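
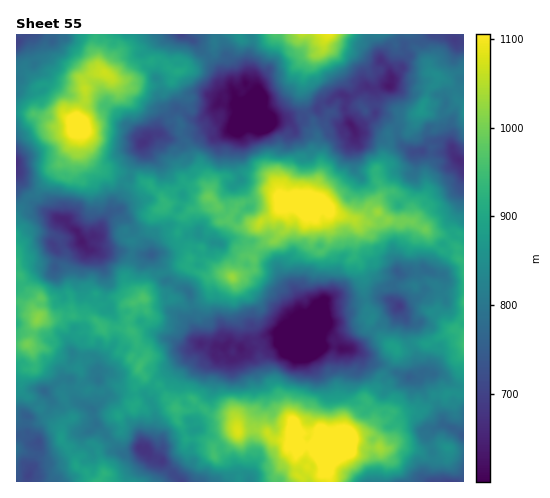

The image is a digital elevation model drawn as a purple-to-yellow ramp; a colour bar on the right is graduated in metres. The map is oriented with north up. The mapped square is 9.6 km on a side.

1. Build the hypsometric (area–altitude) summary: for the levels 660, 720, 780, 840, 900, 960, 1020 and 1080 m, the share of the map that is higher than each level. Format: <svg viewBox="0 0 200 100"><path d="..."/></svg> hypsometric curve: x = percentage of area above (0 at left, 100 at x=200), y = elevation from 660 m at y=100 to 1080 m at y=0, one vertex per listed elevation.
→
<svg viewBox="0 0 200 100"><path d="M189 100l-18-14-28-15-42-14-39-14-30-14-16-15-9-14"/></svg>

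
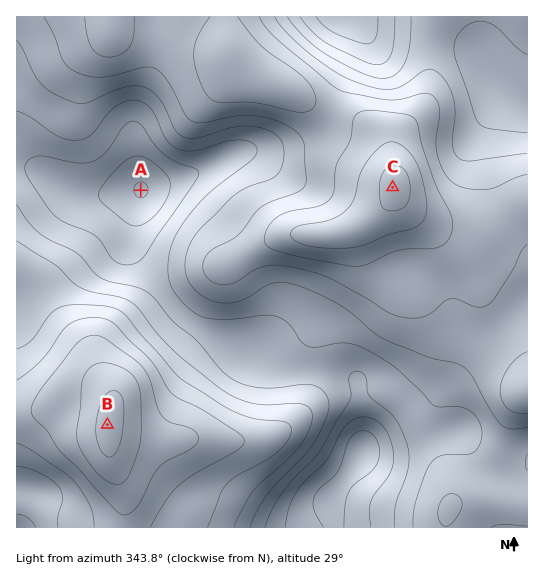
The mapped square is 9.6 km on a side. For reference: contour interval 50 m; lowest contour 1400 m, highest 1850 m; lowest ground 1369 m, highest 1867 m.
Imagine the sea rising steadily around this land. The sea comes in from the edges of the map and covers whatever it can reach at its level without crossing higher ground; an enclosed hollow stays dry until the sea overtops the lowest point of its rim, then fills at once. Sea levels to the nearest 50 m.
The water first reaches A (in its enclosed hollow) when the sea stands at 1500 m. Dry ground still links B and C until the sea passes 1550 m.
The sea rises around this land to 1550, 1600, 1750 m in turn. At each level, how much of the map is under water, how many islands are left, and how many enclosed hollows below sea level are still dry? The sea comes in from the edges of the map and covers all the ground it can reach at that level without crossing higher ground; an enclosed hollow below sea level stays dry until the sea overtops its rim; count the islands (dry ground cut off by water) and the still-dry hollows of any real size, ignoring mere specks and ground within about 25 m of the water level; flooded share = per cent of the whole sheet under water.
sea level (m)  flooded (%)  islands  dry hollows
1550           26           0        0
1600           44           0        0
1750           91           2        0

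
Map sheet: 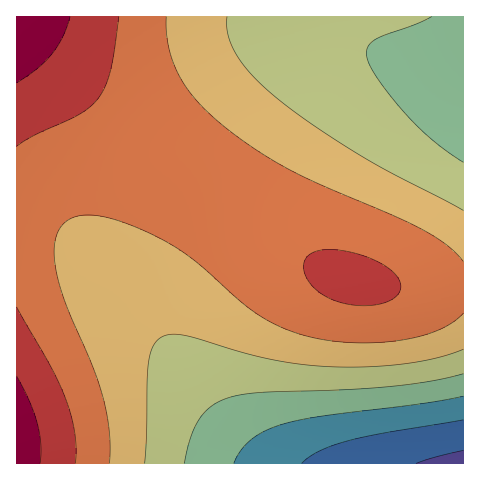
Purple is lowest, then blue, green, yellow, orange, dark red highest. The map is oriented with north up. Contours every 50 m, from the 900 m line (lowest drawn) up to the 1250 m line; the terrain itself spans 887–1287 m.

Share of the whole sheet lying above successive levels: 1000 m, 94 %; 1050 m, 85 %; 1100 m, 68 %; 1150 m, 45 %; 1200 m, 10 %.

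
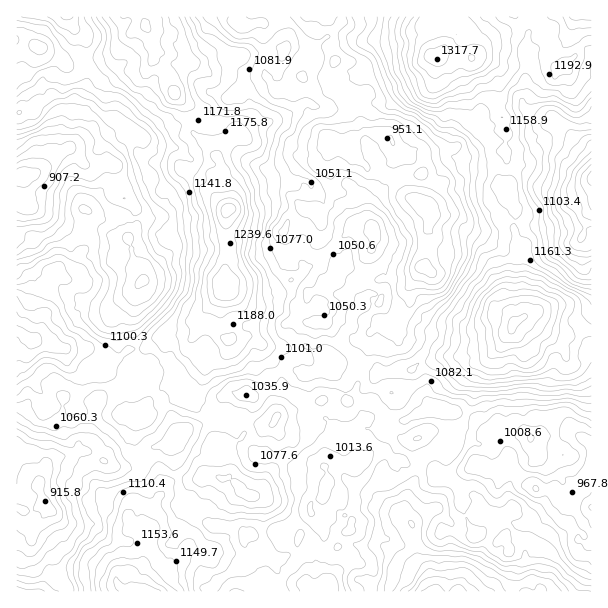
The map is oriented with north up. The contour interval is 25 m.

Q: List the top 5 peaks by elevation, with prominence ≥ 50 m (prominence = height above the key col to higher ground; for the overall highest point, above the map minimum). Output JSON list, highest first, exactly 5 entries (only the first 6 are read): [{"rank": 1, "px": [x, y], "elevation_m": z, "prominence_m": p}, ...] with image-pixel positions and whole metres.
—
[{"rank": 1, "px": [513, 323], "elevation_m": 1360, "prominence_m": 506}, {"rank": 2, "px": [437, 57], "elevation_m": 1319, "prominence_m": 172}, {"rank": 3, "px": [228, 210], "elevation_m": 1291, "prominence_m": 197}, {"rank": 4, "px": [35, 341], "elevation_m": 1210, "prominence_m": 111}, {"rank": 5, "px": [36, 45], "elevation_m": 1189, "prominence_m": 70}]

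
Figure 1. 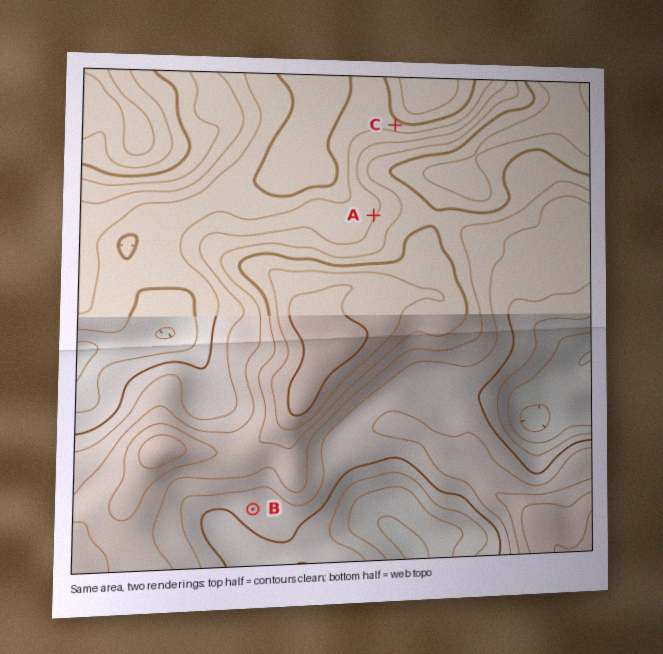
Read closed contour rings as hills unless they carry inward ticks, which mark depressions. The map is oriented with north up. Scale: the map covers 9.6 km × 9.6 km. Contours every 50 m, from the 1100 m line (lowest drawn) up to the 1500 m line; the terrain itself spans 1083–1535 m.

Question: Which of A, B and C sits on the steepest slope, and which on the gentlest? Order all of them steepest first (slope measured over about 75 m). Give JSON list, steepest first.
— ["C", "A", "B"]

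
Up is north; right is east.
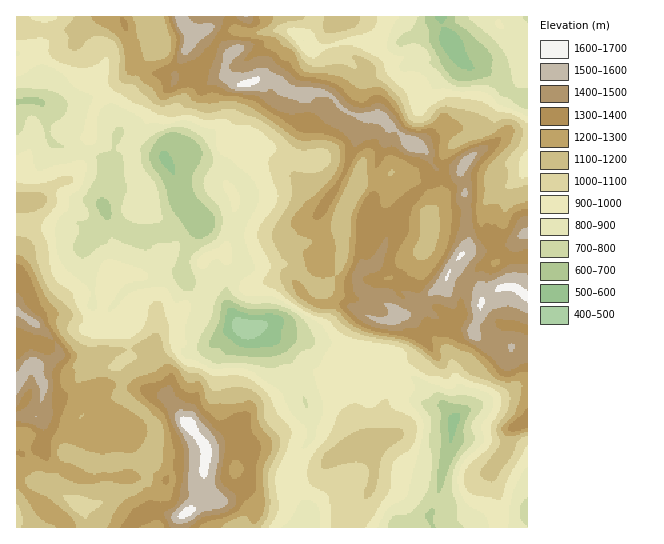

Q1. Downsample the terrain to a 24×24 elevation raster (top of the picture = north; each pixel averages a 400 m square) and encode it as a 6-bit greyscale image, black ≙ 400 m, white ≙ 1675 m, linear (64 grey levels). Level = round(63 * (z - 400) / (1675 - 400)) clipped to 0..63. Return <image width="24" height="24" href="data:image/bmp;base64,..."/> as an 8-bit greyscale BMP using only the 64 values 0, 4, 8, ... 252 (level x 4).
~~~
<image width="24" height="24" href="data:image/bmp;base64,Qk12BgAAAAAAADYEAAAoAAAAGAAAABgAAAABAAgAAAAAAEACAAATCwAAEwsAAAABAAAAAAAAAAAAAAEBAQACAgIAAwMDAAQEBAAFBQUABgYGAAcHBwAICAgACQkJAAoKCgALCwsADAwMAA0NDQAODg4ADw8PABAQEAAREREAEhISABMTEwAUFBQAFRUVABYWFgAXFxcAGBgYABkZGQAaGhoAGxsbABwcHAAdHR0AHh4eAB8fHwAgICAAISEhACIiIgAjIyMAJCQkACUlJQAmJiYAJycnACgoKAApKSkAKioqACsrKwAsLCwALS0tAC4uLgAvLy8AMDAwADExMQAyMjIAMzMzADQ0NAA1NTUANjY2ADc3NwA4ODgAOTk5ADo6OgA7OzsAPDw8AD09PQA+Pj4APz8/AEBAQABBQUEAQkJCAENDQwBEREQARUVFAEZGRgBHR0cASEhIAElJSQBKSkoAS0tLAExMTABNTU0ATk5OAE9PTwBQUFAAUVFRAFJSUgBTU1MAVFRUAFVVVQBWVlYAV1dXAFhYWABZWVkAWlpaAFtbWwBcXFwAXV1dAF5eXgBfX18AYGBgAGFhYQBiYmIAY2NjAGRkZABlZWUAZmZmAGdnZwBoaGgAaWlpAGpqagBra2sAbGxsAG1tbQBubm4Ab29vAHBwcABxcXEAcnJyAHNzcwB0dHQAdXV1AHZ2dgB3d3cAeHh4AHl5eQB6enoAe3t7AHx8fAB9fX0Afn5+AH9/fwCAgIAAgYGBAIKCggCDg4MAhISEAIWFhQCGhoYAh4eHAIiIiACJiYkAioqKAIuLiwCMjIwAjY2NAI6OjgCPj48AkJCQAJGRkQCSkpIAk5OTAJSUlACVlZUAlpaWAJeXlwCYmJgAmZmZAJqamgCbm5sAnJycAJ2dnQCenp4An5+fAKCgoAChoaEAoqKiAKOjowCkpKQApaWlAKampgCnp6cAqKioAKmpqQCqqqoAq6urAKysrACtra0Arq6uAK+vrwCwsLAAsbGxALKysgCzs7MAtLS0ALW1tQC2trYAt7e3ALi4uAC5ubkAurq6ALu7uwC8vLwAvb29AL6+vgC/v78AwMDAAMHBwQDCwsIAw8PDAMTExADFxcUAxsbGAMfHxwDIyMgAycnJAMrKygDLy8sAzMzMAM3NzQDOzs4Az8/PANDQ0ADR0dEA0tLSANPT0wDU1NQA1dXVANbW1gDX19cA2NjYANnZ2QDa2toA29vbANzc3ADd3d0A3t7eAN/f3wDg4OAA4eHhAOLi4gDj4+MA5OTkAOXl5QDm5uYA5+fnAOjo6ADp6ekA6urqAOvr6wDs7OwA7e3tAO7u7gDv7+8A8PDwAPHx8QDy8vIA8/PzAPT09AD19fUA9vb2APf39wD4+PgA+fn5APr6+gD7+/sA/Pz8AP39/QD+/v4A////AJCgnIygtLjY1LigmGxYbIB4WEhATFxoVJycjJCUoKzA5NzAoHBodICIdFxEUHR4XKCcoKCcoKC46NC0oHBwhICIfGRIUISIbLCwnJycnJi46Ni8rHxsiJSUhHBMOGiMgLC8pKCgoJzI7Mi4pIBocISMjIBMLFSEpMzMrKCgnKjUyKislGxUaHh4eGxIMEhwpNDQrKSgpLy8pIyMeFxUZGxwcGRYXGR8nNzQqJSMkJyYdGBgUFBYaGxoaHCEhJS4wMDAqIiEiJBwUDgoKDRMYHB0eJSsoMDU1NC8jHBocIBwVDgQFChMbJC80MzAwNjMyMikhGhkbHRoXERATFiMnLjQ2NDMyODg4LiIcGRwZGBQVFhgdIycnLjIvLjM4NTg6KB4WFRkXFhQXGRcbIicpKTIvKio4NC8xIxwVEhQTExMQFhgeJScpJy8wKicwNC80IR0WEhAVFBAMEhgcJCkqJi4vLCcuLysvJCEZEhAVFAwPFhgaICYsJisrLiovLyYmHBwdFhIVEQsQFxgbISMlKSgpKy8zLyUfGRYWFhMVDQsOFxscICIjLCsuMzItMyogFRQXGRUWFBAUGhweJSssMjM1Mi4oJyklEhEVGRcaHh8hIiMpMTI0NTUyISElIh8aEhMXGh0hKCwsLzQ2NzY0LCklHRoYGBUTGRgcHSAoKzAvNTY3MiglJCMdGBUMCxAWGx4iISEqJS41MjQvKB0eHx0YFQ8JDBIWHx8iJSkpJTI4Mi4qIh8iIx8aFA0MEhcWA=="/>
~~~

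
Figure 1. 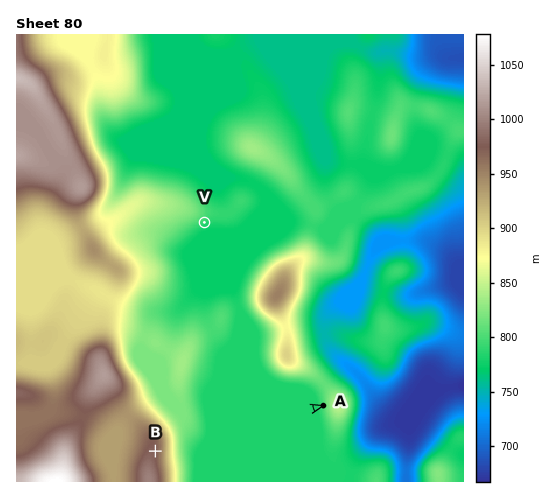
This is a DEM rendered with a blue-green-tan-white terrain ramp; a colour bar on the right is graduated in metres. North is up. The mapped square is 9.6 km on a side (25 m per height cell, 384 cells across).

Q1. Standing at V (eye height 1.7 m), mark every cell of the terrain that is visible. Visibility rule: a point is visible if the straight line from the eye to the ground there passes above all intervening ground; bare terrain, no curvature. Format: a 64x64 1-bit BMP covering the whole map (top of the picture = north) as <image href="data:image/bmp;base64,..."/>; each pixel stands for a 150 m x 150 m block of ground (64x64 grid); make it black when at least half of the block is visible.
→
<image width="64" height="64" href="data:image/bmp;base64,Qk0+AgAAAAAAAD4AAAAoAAAAQAAAAEAAAAABAAEAAAAAAAACAAATCwAAEwsAAAIAAAAAAAAA////AAAAAAAAAA4AAcAAAAAAHgABgAAAAAAOAAOAAAAAAAYAA4AAAAAABgADAAAAAAAOAAMAAAAAAB4ABgAAAAAAPAAGAAAAAAB8AAQAAAAAAHgADAAAAAAA+AAMAAAAAADwAAgAAAAAAOAAGAAAAAAB4AAQAAAAAAPAABAAAAAAB8AAIAAAAAAHgAAgAAAAAA+AADwAAAAAHwEAPgAAAAA/B8B8AAAAAB4f4EAAAAAADj/wQAAAAAAAH/CAAAAAAAAP+IAAAAAAAAP+AAAAAAAAAf/gAAAAAAAB//gAAAAAAAP/+AAAAAAAh//8AAAAAADP//wAAAAAAf///gAAAAAD////AAAAAA////+AAAAAH////4AAAAAf////wAAAADgH///AAAAAAAD+f8AAAAAAAH4D4AAAAAAAAADgAAAAAAAAAMAAAAAAAAABgAAAACAAAAMAAAAAAAAAAwAAAAAAAAAGAAAAAAAAAAwAAAAAAAAAGAAAAAAAAAAwAAAAAAAAAAAAAAAAAAAAAAAAAAAAAAAAAAAAAAAAAAAAAAAAAAAAAAAAAAAAAAAAAAAAAAAAAAAAAAAAAAAAAAAAAAAAAAAAAAAAAAAAAAAAAAAAAAAAAAAAAAAAAAAAAAAAAAAAAAAAAAAAAAAAAAAAAAAAAAAAAAAAAAAAAAAAAAAAAAAAAAAAAA=="/>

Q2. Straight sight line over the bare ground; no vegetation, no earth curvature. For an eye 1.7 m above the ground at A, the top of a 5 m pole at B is visible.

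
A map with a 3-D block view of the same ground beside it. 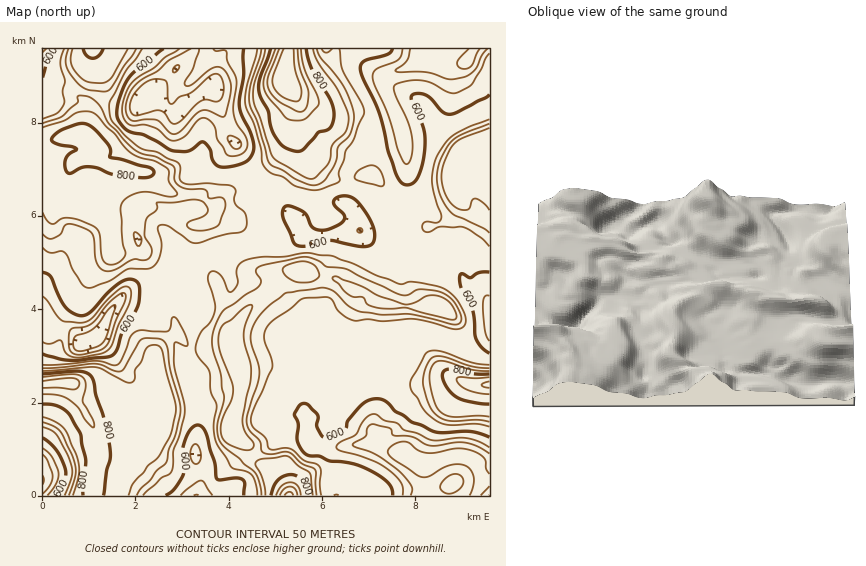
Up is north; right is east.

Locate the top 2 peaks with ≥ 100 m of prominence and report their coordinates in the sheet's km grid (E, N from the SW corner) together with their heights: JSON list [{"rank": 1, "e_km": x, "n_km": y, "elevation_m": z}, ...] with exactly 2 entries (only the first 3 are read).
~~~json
[{"rank": 1, "e_km": 5.21, "n_km": 8.96, "elevation_m": 982}, {"rank": 2, "e_km": 0.59, "n_km": 2.44, "elevation_m": 923}]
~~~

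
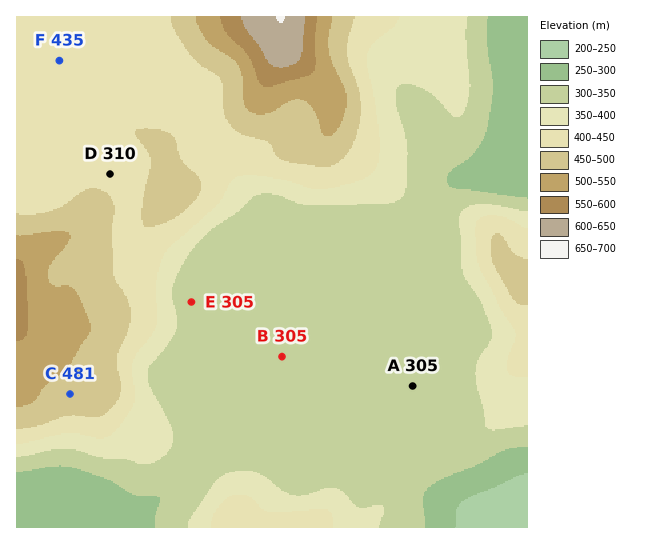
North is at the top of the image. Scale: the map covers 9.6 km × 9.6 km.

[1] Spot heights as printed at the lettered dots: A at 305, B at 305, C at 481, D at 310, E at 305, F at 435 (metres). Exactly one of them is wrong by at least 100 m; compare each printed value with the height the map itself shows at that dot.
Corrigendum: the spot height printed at D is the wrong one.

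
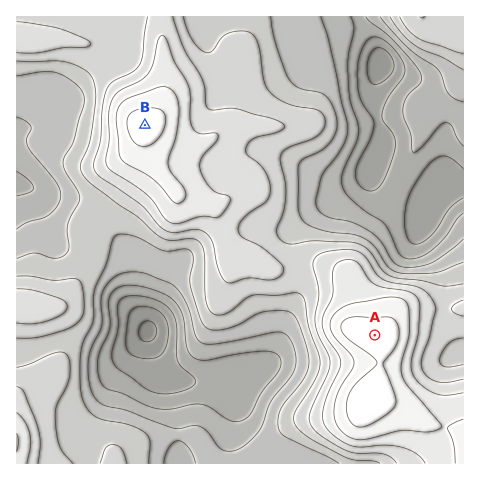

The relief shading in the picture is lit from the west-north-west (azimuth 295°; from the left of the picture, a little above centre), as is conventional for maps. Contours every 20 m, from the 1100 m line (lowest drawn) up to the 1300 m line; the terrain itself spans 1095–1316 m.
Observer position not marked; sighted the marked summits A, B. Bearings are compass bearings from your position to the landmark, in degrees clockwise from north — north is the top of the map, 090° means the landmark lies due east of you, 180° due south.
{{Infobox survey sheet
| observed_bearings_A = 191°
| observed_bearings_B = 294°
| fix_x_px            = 394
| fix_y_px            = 236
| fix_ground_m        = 1155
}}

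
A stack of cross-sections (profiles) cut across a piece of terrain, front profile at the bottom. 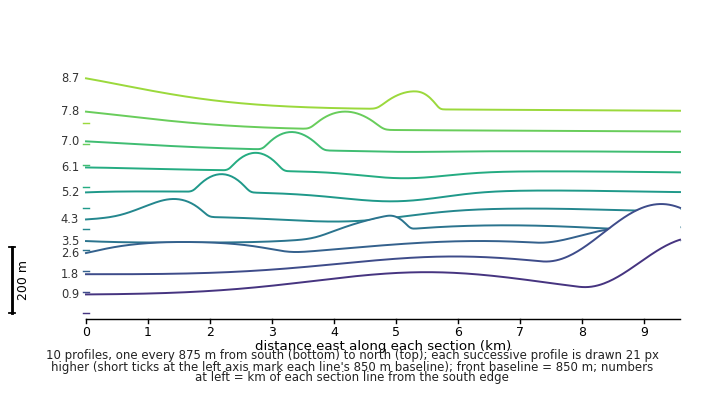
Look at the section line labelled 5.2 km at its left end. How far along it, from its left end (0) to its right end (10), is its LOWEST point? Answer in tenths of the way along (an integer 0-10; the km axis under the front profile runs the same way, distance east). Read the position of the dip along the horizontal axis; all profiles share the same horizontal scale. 5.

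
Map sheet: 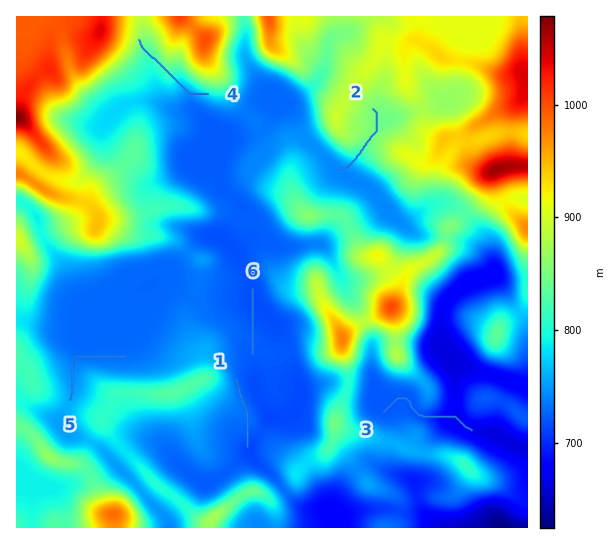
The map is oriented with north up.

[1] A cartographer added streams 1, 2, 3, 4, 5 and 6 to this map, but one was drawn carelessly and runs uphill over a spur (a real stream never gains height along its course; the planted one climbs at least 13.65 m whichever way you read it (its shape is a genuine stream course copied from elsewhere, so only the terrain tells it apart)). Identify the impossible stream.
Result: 4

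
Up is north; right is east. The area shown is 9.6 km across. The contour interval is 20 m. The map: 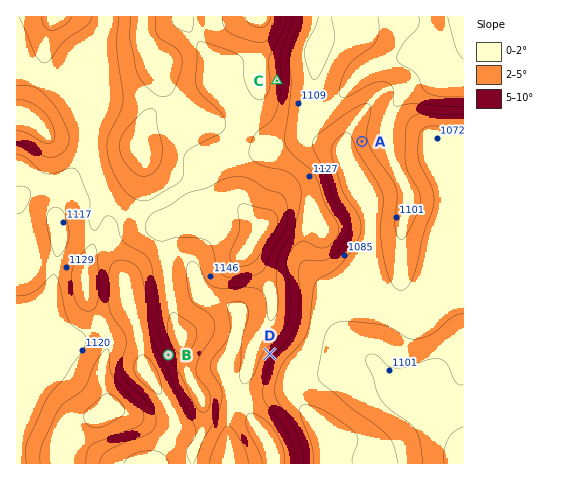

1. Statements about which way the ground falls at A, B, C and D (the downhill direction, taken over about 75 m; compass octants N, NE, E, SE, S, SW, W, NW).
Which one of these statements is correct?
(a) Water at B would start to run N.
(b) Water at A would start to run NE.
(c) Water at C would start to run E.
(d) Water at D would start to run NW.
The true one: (c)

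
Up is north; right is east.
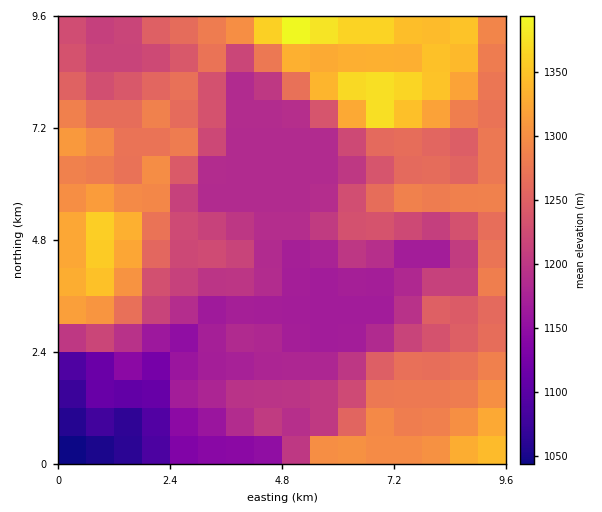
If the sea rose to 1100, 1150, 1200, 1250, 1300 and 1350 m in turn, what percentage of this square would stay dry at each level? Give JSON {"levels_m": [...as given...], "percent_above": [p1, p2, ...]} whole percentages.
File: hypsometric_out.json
{"levels_m": [1100, 1150, 1200, 1250, 1300, 1350], "percent_above": [96, 92, 63, 44, 18, 5]}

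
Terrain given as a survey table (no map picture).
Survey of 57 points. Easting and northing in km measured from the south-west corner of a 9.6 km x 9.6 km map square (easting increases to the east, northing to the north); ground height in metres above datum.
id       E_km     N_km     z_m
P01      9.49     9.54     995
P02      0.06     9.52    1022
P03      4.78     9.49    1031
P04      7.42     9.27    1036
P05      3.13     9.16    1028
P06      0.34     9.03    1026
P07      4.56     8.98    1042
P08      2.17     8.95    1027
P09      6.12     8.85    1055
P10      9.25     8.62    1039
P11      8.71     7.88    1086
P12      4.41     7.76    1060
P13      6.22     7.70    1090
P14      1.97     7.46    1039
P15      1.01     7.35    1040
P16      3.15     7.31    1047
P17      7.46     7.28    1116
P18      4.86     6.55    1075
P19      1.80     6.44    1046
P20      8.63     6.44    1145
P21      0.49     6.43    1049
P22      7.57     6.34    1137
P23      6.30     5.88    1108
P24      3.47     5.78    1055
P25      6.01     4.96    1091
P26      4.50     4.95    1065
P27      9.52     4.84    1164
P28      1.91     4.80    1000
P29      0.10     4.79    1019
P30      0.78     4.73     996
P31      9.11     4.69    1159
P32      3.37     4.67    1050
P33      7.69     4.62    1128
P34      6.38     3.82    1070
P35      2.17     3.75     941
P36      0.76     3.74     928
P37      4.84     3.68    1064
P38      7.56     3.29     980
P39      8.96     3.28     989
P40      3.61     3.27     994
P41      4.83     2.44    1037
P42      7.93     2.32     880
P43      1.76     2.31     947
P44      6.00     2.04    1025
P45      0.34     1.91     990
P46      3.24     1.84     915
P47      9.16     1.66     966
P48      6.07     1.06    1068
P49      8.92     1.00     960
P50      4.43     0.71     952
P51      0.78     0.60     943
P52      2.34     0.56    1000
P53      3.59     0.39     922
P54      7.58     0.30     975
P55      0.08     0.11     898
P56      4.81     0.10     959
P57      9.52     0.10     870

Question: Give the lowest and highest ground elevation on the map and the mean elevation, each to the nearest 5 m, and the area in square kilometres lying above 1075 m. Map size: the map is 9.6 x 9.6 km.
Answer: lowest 860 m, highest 1165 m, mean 1030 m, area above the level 18.9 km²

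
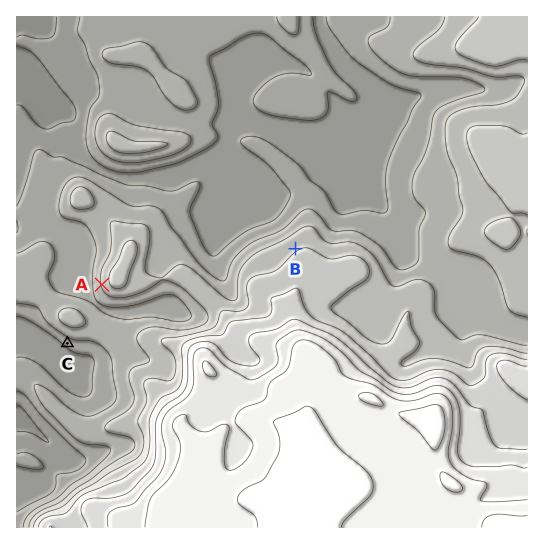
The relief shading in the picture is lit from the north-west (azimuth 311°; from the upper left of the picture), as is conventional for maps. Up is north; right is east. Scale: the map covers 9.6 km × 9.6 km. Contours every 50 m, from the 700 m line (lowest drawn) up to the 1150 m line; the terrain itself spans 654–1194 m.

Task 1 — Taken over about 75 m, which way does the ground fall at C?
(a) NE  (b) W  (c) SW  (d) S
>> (c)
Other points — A W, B NW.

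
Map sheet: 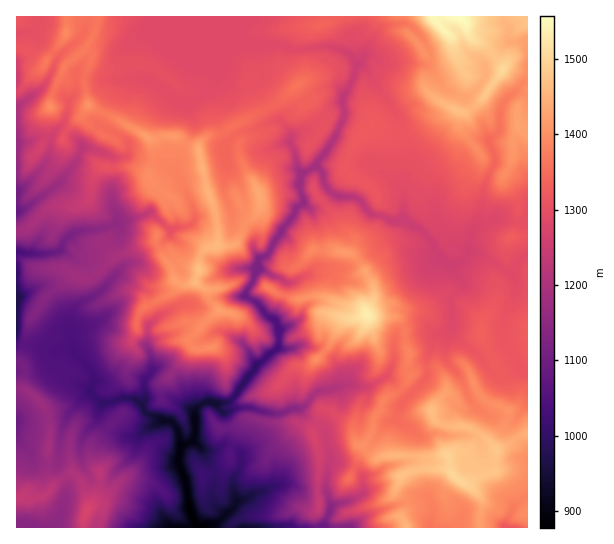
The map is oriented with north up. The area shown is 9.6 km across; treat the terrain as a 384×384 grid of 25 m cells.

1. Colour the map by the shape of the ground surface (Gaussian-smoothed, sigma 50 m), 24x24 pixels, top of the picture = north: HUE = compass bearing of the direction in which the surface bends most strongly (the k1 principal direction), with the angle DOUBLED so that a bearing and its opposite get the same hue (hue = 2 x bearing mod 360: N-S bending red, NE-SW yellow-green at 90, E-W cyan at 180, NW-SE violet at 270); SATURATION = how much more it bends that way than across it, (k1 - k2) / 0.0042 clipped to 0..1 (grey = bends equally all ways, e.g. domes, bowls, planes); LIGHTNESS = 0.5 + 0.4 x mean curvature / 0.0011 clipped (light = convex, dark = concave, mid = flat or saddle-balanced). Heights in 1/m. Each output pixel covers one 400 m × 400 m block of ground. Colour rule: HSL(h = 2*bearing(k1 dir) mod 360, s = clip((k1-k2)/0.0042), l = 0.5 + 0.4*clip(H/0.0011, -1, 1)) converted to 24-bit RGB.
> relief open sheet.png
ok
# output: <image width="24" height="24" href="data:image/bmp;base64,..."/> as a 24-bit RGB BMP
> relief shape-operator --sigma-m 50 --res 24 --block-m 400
<image width="24" height="24" href="data:image/bmp;base64,Qk32BgAAAAAAADYAAAAoAAAAGAAAABgAAAABABgAAAAAAMAGAAATCwAAEwsAAAAAAAAAAAAAa3dOWYpURVOA1ruSrXFTeptKZjVpZ85CliKULLBzymfYciu82hUX4jxIAJZE9VTSLMela9c2x4qDbF+GcIltrZpjlkt6WI+6qqTMypLKLEhVw8eSuIumk2ttS1Clh7zUnyjVtICHImFLO18yVY1YiUBi7Q5dYJsZI3yL3599WXJFcltlfkFEiM+BaFNzXXxvf4Ven39cbnTAuV2iPMCFz6fLYqWFPBNFp9aXr2WIQ0mmvpevM1hYYouAQ9K667+9QCFzMcEvzYvIYViom9HEnXCTqoy2XnOTfl9/o7tsS6xIUpx0uZOEakONvoKOEztWy2s4rZ5IgDxyqZpzfGOSYIyAhrJfnVFjj8PPkajXV663n2Ovs5O5enOPuKiLalJ0hmB5uMCAgk3EQI+QpVZYSX4/Qq1u7QtgERt+yuXvp4G0cIyajH+wkca+Z0p6hsWZrGNiY39XWjs9hJQ5Yrs8ecPAlliAn2iuWXxvoc+jQ4qZjE2diLM/zGKsuxlvdOlhA0A1Tj8B/j4MiUkGPo8RPHATsrXRWYyst1mopJJdSlGlyt7AX4hTaTo7bK2iW5epmNPFg05fgmBbeT5wsUdhasAvt0fZplpchU6J7dSkADMx8Nf0yqrOScSLM14hRWU8YnstyHB+PZNChohIw4GiYMZ8c05VhHJktbNxb2FzhICTc0t5mXhjyKJpCikhzUBRhHpVg8pgVM/NATId7tLq56/scJe2PWU+t3FWK35qycuYR56kpTecu8Rrimt0fHJpz41sc3xue2d/XVmFrZvE6NKhRhN6h7bVttHn2PLwQQYxk/iHADUpUE4J63RcuVnETcV0NmKHtsiYUmV6YIlVi1lcdIp5h3d/7ExyWnplcWRxTXNINEpg993UEV6Sbbykw4iukSozqufqhfDWMwAx2h1Kw8SRc3bC3Nm8SV+WcqRpaYJ+WmFvn56KcW+CgYSNHEOZxY6iTWxPQ7p7Ok6bhtJk04TWUngwTEorfvZJdYUAMwAWpuPsic/ymdfRaWSl3M6/YmukfWagjH6WZW2LeYKQloJ/boOCUievlqdTm5G1nonCKWxZXLCklERv047LluWtXbzqkYr/gNH/dBQATG0kgnlRd2hFuc1qd1ZtaWFneW5xhm+Hf3F2lpmIhGZ+D9IYpL0krlt/hG9vpnC2MGtnjrdIabKa05uInzU2jqoPAC0z5Nrx0YrOVW6XYrWVe7JpkW12c2l2fGttfIVnbIBsjW1laYlrcbDDeMp6I2NDn6JiZHOTcEuSwunBUjSMjn63tJfV5pS8GMP/ATIxvseec3espnxwk3KUgn2jgHicjViEjY5/anOBgYeglIenxFaQrnWvs4GxXKBfPHltRH4shEMPn8dEJVNAtc1yjlaN4sbAClheadMgqHNVkbCVjC5DjnczfkVLeJOJiH17a4FyY3BbjIViJImpPqM+m3OewqyXNShMuZKqidTLfqGJa1KfTcrHcFmZ1t/DunG8AgBrQ+0xcksYPMhXi4qhanaNeXF+jX5/cmiGomhqXIRjJ8BtuntjPGljv42QT0evhL6tmZ+IeWh+q8+HPDxuVKRuv6yAsIdgAGAyrBOcq8XFepORgXN4enyCgHmEh4h3nXJvWJnAhmSXm1TNc0KkVrd3gJAzhHMtYII/nJdnY3N2wt2fRTlYkq9xbWlTvWqF5GrWC2FgwZ2ZenN3foB9fHh9eG1yhHhskMGNQDJztYl8gi9OWIg2yD9gbL63b2e+acXSianKlKXPskKnoWWvqIhojG2Zh0ODYqFf0E6zMa+PkYSLgIWKgGd/gGxulphzfqJSOmB4tZmJMVCf79zjLlSdmM67dbK4iW5gc21fcWxVeH1lbn1qnHiNq3ukeWCViIObmrV9HiuDnJ2MfGV9gF52pGh/nsfMvG2gL3N1sLmLq7kurs8eQFZyn7VdeWtmgH5xfm9ye4mGd4eDeH11g4F0a3duo4GggKSGq5eBIVBhpZWEdWSJiXCmlMiqeUhJSqNgxGd5K2c+SViuKpLUxH97qqNpZnmBgHeHgI+OhHeEfnp5eXx+foiCfHuIbIV+oZKLnIGeVGOmm5RhanpzY39UkU1Vm6h/aHSWxYeESVWhdqOUs1GGRaU7uJmIXGp0doB5f3d2f319f39/f39/eYF4fHpsenJciIVSf4NLjlFXXIJ4d2Nkaqt5djVrpcJ7a6FbWpRuk0RtdYpsSlNnyrGTqaRtZ2yMcXmCfX9/f39/f39/gH+AfX2AdnaKhXuYjXyZp4uoa3CSaGaVZ4G0nSi3lNKjh163fK2DgGeKk2Ob"/>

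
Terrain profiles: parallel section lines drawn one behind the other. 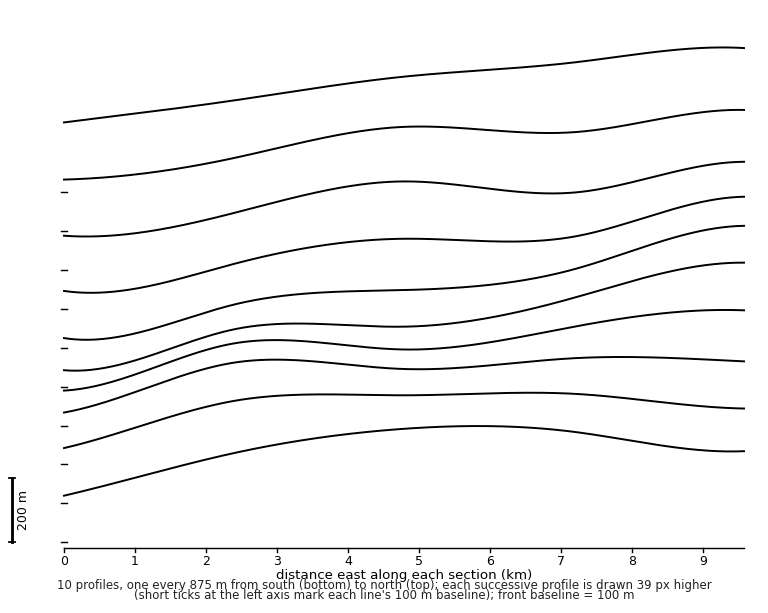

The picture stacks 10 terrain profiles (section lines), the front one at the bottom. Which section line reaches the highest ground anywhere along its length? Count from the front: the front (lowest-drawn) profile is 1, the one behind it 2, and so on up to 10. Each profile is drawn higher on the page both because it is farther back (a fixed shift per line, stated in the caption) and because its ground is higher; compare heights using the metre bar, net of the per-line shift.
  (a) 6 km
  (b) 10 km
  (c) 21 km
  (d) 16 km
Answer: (b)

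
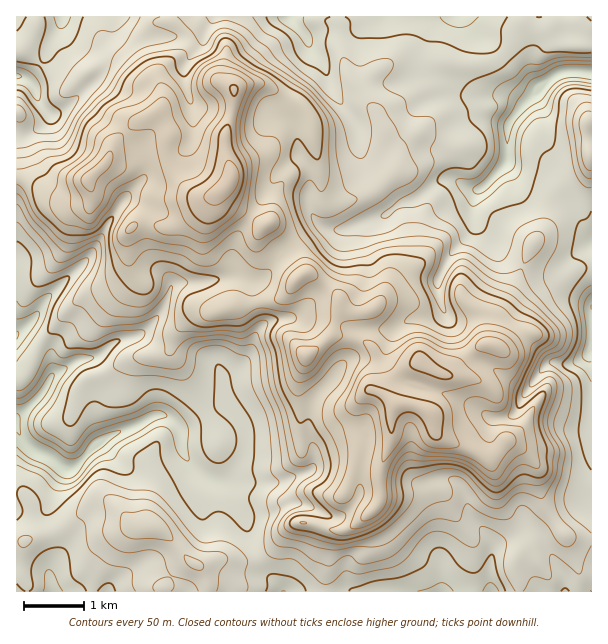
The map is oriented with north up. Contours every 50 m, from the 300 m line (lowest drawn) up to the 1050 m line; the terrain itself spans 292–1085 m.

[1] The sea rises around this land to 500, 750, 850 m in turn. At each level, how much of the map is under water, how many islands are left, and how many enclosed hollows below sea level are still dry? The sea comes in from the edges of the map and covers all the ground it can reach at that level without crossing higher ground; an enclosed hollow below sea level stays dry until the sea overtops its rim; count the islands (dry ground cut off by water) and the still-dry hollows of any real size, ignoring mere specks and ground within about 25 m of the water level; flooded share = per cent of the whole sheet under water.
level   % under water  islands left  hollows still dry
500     18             0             0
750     69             1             0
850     83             2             0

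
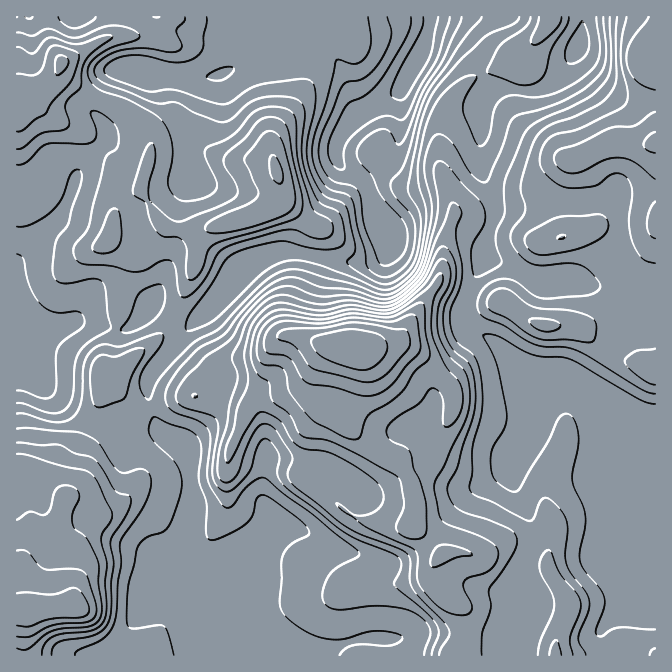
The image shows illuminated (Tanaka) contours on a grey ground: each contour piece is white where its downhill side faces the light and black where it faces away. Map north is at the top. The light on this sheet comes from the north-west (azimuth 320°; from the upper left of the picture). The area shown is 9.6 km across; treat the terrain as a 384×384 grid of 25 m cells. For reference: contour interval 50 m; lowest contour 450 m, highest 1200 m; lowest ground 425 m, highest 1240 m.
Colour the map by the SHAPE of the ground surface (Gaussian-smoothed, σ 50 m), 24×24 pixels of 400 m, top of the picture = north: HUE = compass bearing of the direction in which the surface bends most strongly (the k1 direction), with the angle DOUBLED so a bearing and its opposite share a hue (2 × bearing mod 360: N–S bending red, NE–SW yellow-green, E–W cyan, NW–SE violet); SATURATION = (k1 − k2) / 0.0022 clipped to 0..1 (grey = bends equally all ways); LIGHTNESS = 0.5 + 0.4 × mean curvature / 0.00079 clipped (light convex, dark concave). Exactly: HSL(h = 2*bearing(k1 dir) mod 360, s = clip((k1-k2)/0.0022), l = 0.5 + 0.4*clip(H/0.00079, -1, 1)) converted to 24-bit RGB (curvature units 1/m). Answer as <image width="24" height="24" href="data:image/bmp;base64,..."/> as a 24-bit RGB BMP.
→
<image width="24" height="24" href="data:image/bmp;base64,Qk32BgAAAAAAADYAAAAoAAAAGAAAABgAAAABABgAAAAAAMAGAAATCwAAEwsAAAAAAAAAAAAA6+EWJB0PQkoKC4Itr3GajmaLfnx9eHh9hYB9f3p5fXdygoBndYFnf4BtUmh1KoKF2rR3lpVhT1VuRHOc9eWqKDFmXluaeraqz7fl1LX82O3zM7HoNUlljnx9gX+Een2Ben2DiHqIiWuMpHOAkYNgb29QYDdBfX8umeGMbYKyaZWfKkxa99zHM2OeVH5seXhdbqJlXHaM5s2olDh2LTpcfYd6int7eYB8d3h8fXp+bXKHiIShtZ3Dlo/HaSHSyfDMi6NagG01S4tbYzZxv/W9kjaleGaFfn2AnJ1+XYBvzLCCwHTDMzRwbX1wjHd6f4N2dXt+fX+Ec4iKa5KEhm5LYjweHSgL596mi264xcbiN12WV8fDr8JLXEBefnp8f39+m3h0jGVmvLJinkg2NFRXcop3Xm6CpXRrX4FlcIF6fmtkRBMZumIgdJPoxt7vPd6Sf6arn3mVto3AOzigzJyJTVh6fH5/f39/jHpxqHFweJ52pZPSkWHDYYqKTFRyzV09SKdYZTxRTxUefefPpObgWVqCuatpk8N0S29mfo50gVJ6r1Jts5F7c1uGe3qAf3+AZJtzhLazt63GR1KNx4KkbWifOyh1/a+yTcOIHROJ2PHzdsWqbUBFZVA/esxsu29SRWtDRXpKY0djoa1yjW5jdm55fXx/f39/m5XCoG50oJlmeDxvk5lijGp+KSJU9bGF3bp8DxQxwpclW0cukIZEkNzMgZq1tHF+e7BlQEdnaHd5YodxpoN/cnZ/fH1/f3+AebKJgF62x0RWbkVDgplbbDQ/RTElFH1G/9fMCwwoucabiHa4ueHBSGdEZW9TkmeJ5sekKE1ocn6GZXR8nJWCfniFenuBgH16o4VCLRwkykBJuq1yPcW/kCXb29vwHYGt7KCUd0fJd7Caaah2r15DpnpXTIpqS2t19PDXJTaAbGqBbnd/io98hHV9dk1QhU0peFlSTk5wYnu58dreKbIbG2Zvzp6aqFSeeyVThZgxqWtQn1lMm6hjrMKeWoxiP4h2xu/HVSeHcml/fnRqeG1aaC4ypUC2utbhcXSFX4qWPMWohNBX/sntBoW1MKJ+sITPbybS9NfiVZ7Lyc7qvMrfurLRzK3beuPFMz1riCxkYSczk1YlSHgsc9e5b7K3do+BfGNldYJQPFs4t5I7Hlci2FtaGWMnGUA0V3G+2/DeuuX0UWzT4tfxoJru/8zvxpBiFQ8kpR5OUMDX0uz50ND2lYTFY2+PinKFelyIqpiKSW5nnq1qinFVLkNg7rx7Ekg2EUsy0dqMqJBJMVY5j8xFGjA3jiiK/8zTDEFcbKrl2vHrUUUwdWM9gk5Fi2JdfIBgXGuGqn2cuGGBR4xDsJyGKEpn9+jUMmyCHkwtJHQUvZs1alceb3AMEyMQESAi/+bM8IToEUA7gDIUhUsgR1kqYY9NYG2DmXJqTX1YUZiSpYTJ3bbUX1mVlGarnM9Q5T91XXAsIkESXFIbqtNunee+MyBfDxMkzfZ37Fk7KzZggmnD39vw0cXrb5zBRFZ+tIaNkZOrUYB7S19uzLmUZU6EhcmuRoC5sJnm7c/879L5WvLTmdTjy4SgIQopMi1TMsMh5tCwRWWvRYU9gpBQlJhQplprWkuOlbSClJhodoGGPVZptbR/xYd+W4BRRlpOTz0pbmQtyrxZve+8IEVczCRoWRuOaGfRaNB3sN+iWSdyqnuslmhalnU+WIZDTl5okJtUabNIcGlUO19RcKRitYtutJt7QzhvaYHDlZbL3e7NucRsFRIhfR10jtaTDhdP7fPYq6p1LylbdHCIwXu+zs3j0JPVRUV5ca5oyIibU6OocMTJVmF5a6Jtx8uRRliWSJWPiVyS7erQ1HB7ICxBFnZ25M3HBAg+8/DEoYBuLzBba5N/e7m3nJSzn3uzuKfclYrKqHZrhchSUDNZeqzKpunqw1LGhKq+UVWNVJ2ZxsCU4o+tt2i3H05RLoEaBw0s8t7KrYJvPlVra7d6PoRbk2aDnHCOnlVNiYg/hW/M77fAFfKTFnspRyUWZ10eX08dWVw6Sn9DhopUqGZlzoebhD2Pb6peBywsPsaG7LjEjWKginpLZ5k7H1U4bUx2uiFg1tlzLTOU1/TY/6vzahQ2NGIaWdWLgdLLUnuUXopdYH5RaXhPm0dOwYukt52zN3h8CSoqzr57tXipr4u50LiKJVNHExQlw4Njx+WlfIElm7ITPDYT/4bGe2P5nmS8rX1zXGyOfHuSjX+We3aUc3aZqryUf22cwpi1CSZIkKhPhaRMcH4y9oeaZM/dCQo+i9B/wZ90"/>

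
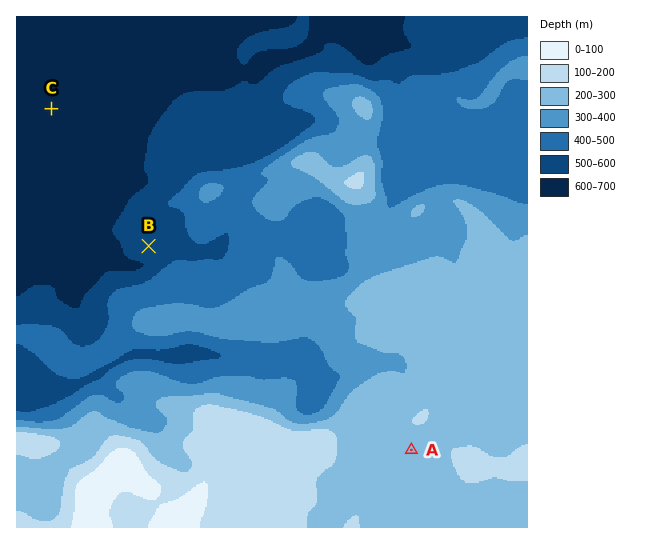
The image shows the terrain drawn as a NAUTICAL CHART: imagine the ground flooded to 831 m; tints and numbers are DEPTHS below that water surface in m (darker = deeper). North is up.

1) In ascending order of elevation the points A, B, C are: C B A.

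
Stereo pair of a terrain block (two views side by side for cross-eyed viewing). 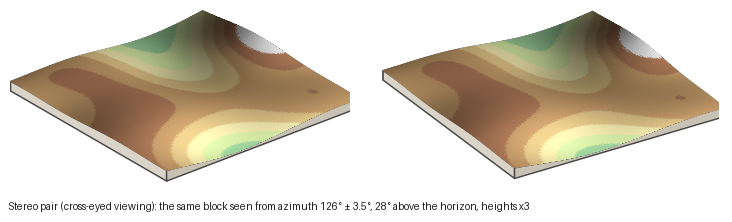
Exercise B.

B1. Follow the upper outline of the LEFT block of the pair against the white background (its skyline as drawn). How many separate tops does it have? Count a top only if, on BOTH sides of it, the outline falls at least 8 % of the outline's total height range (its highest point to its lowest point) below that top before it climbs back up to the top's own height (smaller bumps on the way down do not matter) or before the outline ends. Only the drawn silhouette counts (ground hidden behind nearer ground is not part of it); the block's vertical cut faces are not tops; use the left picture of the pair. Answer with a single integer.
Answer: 1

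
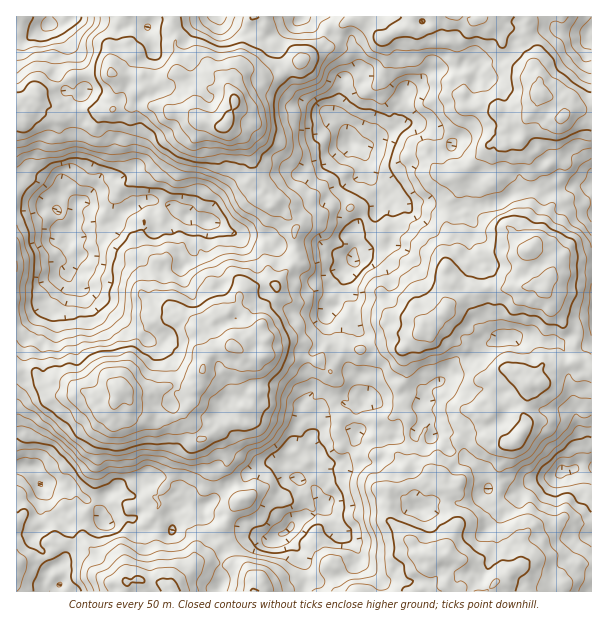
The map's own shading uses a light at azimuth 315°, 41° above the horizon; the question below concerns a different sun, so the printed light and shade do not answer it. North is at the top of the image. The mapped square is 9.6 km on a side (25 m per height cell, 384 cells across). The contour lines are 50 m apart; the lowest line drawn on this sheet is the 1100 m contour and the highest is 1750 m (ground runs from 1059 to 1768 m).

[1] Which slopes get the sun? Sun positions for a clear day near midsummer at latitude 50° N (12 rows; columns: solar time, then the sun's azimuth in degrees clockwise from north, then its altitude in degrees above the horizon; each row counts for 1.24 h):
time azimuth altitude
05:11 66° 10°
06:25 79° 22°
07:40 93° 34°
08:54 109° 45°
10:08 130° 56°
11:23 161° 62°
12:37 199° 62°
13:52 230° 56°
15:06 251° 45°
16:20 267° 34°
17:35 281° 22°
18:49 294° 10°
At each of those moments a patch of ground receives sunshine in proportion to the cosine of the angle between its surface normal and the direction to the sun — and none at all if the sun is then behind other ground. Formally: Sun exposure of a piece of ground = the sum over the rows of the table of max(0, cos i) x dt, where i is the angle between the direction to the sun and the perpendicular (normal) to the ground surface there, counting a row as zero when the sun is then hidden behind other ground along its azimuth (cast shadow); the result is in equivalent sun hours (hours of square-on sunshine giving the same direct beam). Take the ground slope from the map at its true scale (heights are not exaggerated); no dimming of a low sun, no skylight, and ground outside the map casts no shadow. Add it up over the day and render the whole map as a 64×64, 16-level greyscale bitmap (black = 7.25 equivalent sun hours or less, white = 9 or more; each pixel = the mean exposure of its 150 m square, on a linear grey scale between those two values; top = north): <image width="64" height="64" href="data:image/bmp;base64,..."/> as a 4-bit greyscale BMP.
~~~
<image width="64" height="64" href="data:image/bmp;base64,Qk12CAAAAAAAAHYAAAAoAAAAQAAAAEAAAAABAAQAAAAAAAAIAAATCwAAEwsAABAAAAAAAAAAAAAAABEREQAiIiIAMzMzAERERABVVVUAZmZmAHd3dwCIiIgAmZmZAKqqqgC7u7sAzMzMAN3d3QDu7u4A////AMu7m7q63d3dy5ibdoi8iay6hzRoiKrN3c24vdy7zdzNzMvMuriKu6qZi9y7iahZu83LYAS8vM3by6uLzNzLurzLzMuoZEaFRWeczM2mQFVoit2GWKzM3d3dzbms3MurzJrN3LmHdlE1VYq7upEAA5u4iYiJrNzd3dy7ypm8vLuqeLzdy8l4VVRESIi7kwAAWcpABaiqy7qrqHmquqmJmZmavMzKhTMmqWVlisyYiYRIrEE4mavMuIqZeJu8yrmJl8y4qKlzAZu7qKqs3LzNySFoSbqqvLhnebvKirzMqszMvcucy6aau93Nu6iszM3MlSN6y6rMp1eJu7vKeaqbzcy6i8y9u8zcvd3Mqrzc3Ny7p2qrmKuGaZmXiLuVZliZiaaYrMq93Lzd3dzKm93M3M3IqrqqvLzdzKp3u7p3VkVpxyZ5vN27qs3d3d3JirzMzLrcu6vMzd3d3Zp7uqZmZptQSqu827nMqt3d3dtje7qIvN26qrvN3d3crJzMqGMCiTO9zLrMq6mqrd3d3Mlnd5qt3LiHV6u8zLmb3dzLiFRGV73cu8uqqruru93MvKmLu8vcyWZ7u6vKdpzd3Mu7qoqrzLuqy6q5mbqavMzLzMy6uazMy7mqtpirvN3cu7qczLy7upvKmaqaq8zM3du7zbuZjNupuZl3eLzd3My7u63dy6mZnMu7urvMzdvN3KmrvLqczLu4aatb3d3czcu7u83cyprMzLvMu8zdzNzcy6usyX3LmszMy7u93LuqzMy73MzLvMzN3d3d3d3MrdzcqrvLi83c3d3bvM3Nypi8zMy8zLvNzL3d3MzM3MurzdyqusqszLms3LzMzdzdu8mqrM3crd3NzN3cu6vNzMrMzamZvKqbmZncvLu7rMvczMzNzdzMy83LvdrM3d3M3MzcmLy8vMuZy83My4qru83d3d3N3Mypq5vMqavdzd3c3curvcvM3Mzc3c26mszNzN3dzd3czMhViql1eImc3d3dzMzMy7y6rdzN3dypvdzdy6vN3du6lkNlZmdmiIrLzd3cy8zLu5vNzN3d3KyqrMy6zd3dh1ZFYyAAVGh4eKvd3d3KvMu7zc3bzczMu6p3iHi7zMyJYzRlIAEhWIp5u83cu6qZuLvdy8vN3Lzcy6ZEipqrqYeJZFMAAgSKuqeru7vcuZzKjMlqy6zdzNzMt0eavMzKupdlUSVmm93czMp2msyGeYmrl4q8y83dzN3avMzd3cmUNXZWQlaLzd3LvMZIq1VqlUi7y8urvd3dzdzMzdzcuIZlWZV4h5vMzMq8zcpRNYl4dbu6rLuqzdzd3MzczNu5iJqnVGVYmru7gzeqy6ea3Lq3iZqpiLqrvN3d3Mzdy8qJq3UiiZicy5hndEfMu826qsuGirqpqqms3d3d3d3MuYmHZjWJmXioRDm7dYvM26uaqImauFiqrMzM3N3dzMqpmoZmd5undWZlaJvLqXuoqaq5Y0d6qHecy5iJq6zNy7moqpuGl6mJqrhzNYhkeZnNypiUA4hoiZzLqqmc3Lu6moeJvJeomru93MgiQxJ4ib2HvLhFiqqZiHrMvMzdy8q6dXeaurmZmqiau7dSI3qZq3isy4uoZrqYnLzMq93cqodURXmLy3Z4U1e7qHVFaru7ic3Mrduqmnmpl4u5i7uoh0iaqou8p3qYZmQjNpubzczL26uszah6qbupu8p2ZUMQd5vMm73Jis3JJSV73L3dzLzLzL29ypiqqqqJy4MzQhWIiJqbrdyZq6ZZrLvLzd3avLvdypqXWaq7y3AGd1V4l6g2mYqa3aeJec3cu7zd3cu5m83LqJmpvMzbkwJWesq7mnupqrvMvLvM3Ny7vd3Lqbupp4lovMvN3d3dpnmpq7rMiqq8y8zMvNu8zcvNzbZZmZh2iKm8zN3d3d3czNy6is24q73dy83czLuqvM3cd3aHiqiHiczN3d3c3d3d3dzM3cibq7vNy83dyqrN3duou6hXm5iJy7vLzd3M3d3d3Mzc2om7urzLzMupi8zN3LzcuKc2VUfMu6qq3d3d3c3czcvKqKqLu7q7uqq7uqvLzdualnV3NpvMujec3d3d3dzdu7vLmau8vLq7zLuoq7u8p2qpholoiau7mXjd3dzd3czLzM3d3Lzc28zdy5vMy6mIhpq6q6qFRqvLp6zM3My6vNzc3d3dzMzLzM3dzbvad3mZi8u7vbeJrN3cvN3d3dzM3d3d3N3N3MvNzMqbrLZWmYiau7zNzMzM3d3d3N3c3N3c3cvLvM3czLu7lXrblliImru7u83NzdzN3c27vdy8zLzbqpZqzM2oZ3eIabZUirrKvLq7zbmbzcy7mYq93cyai7q6u5nNzdyrubyoNGu7y7u9upvdqKiay6mZqZvKuFZGdp3Mu83czN3LvKh4nMy6qruaid27vMrLq6m8u7lzJHV4qJqozLqqrcy8ubrLrMzKqpqazcu8lprM3LmrhVVYZHinEmepuGZIrLpoqpaazcqqu6zN3d3NzMzMyouaZUdjWINGVXi8qIirp1JFNpmaqcy7y83d3M3d3N3bd5VnZ3IAJpmpm7qrvJZRAAF6y2M3zKvMzd3czN3N3dzJZpd3yWQkdEeZmqu7pyADeby5IBa7u8vN3d3dzc3dzdpWearbp3QiBKuqmbyFMUSM3bgzVb3M25vNzN3N3d3dy6vMzNzN3GV5vd3cq6p3l4ncibqoab3bmavM3d3N3dzKvdzN"/>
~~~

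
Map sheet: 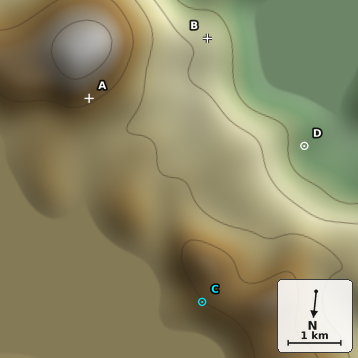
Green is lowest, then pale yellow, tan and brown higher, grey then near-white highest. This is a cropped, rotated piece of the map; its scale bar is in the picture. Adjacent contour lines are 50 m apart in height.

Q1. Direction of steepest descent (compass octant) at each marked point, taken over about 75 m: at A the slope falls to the NW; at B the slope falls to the SW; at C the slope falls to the NE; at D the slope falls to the W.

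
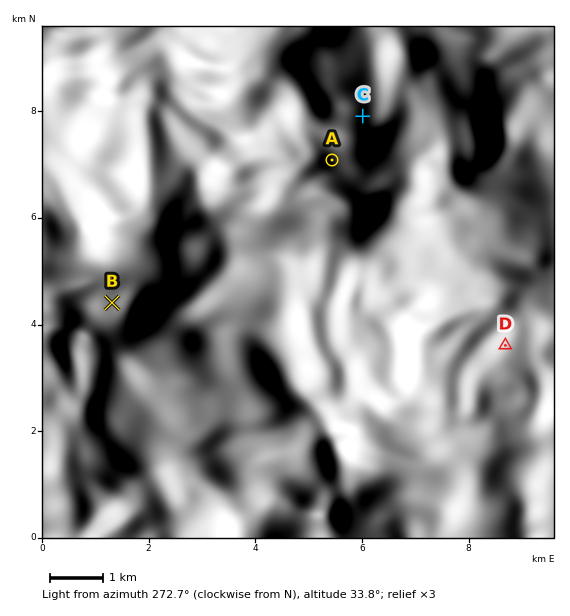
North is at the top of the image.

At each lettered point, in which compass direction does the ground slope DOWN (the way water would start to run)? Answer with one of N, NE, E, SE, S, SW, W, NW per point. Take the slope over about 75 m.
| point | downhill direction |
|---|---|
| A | SE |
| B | NE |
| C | NE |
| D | W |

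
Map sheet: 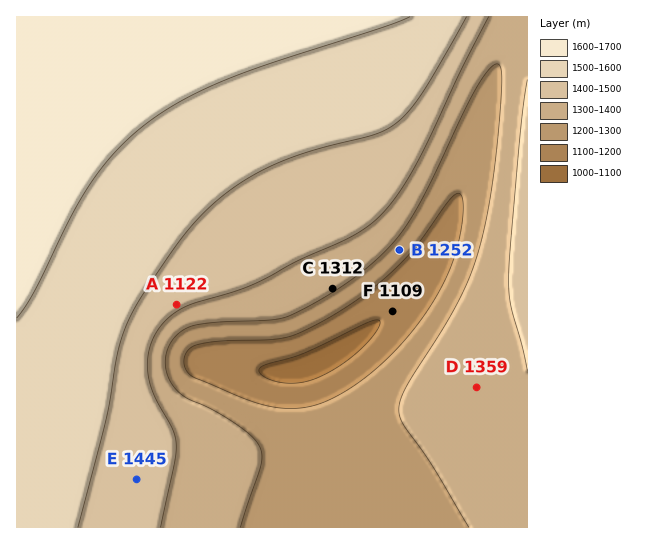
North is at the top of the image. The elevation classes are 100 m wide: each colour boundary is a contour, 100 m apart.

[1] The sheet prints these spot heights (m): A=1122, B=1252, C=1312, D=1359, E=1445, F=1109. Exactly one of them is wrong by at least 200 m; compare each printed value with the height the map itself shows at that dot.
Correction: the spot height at A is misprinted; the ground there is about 1422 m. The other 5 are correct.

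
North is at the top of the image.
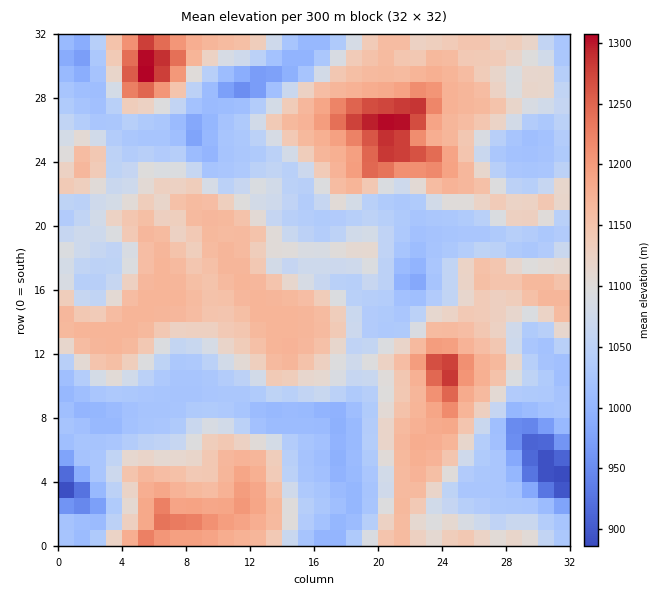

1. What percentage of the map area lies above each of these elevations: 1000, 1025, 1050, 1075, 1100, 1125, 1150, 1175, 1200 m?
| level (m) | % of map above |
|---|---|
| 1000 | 94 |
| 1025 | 83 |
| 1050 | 64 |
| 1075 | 55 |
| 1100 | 48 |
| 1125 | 40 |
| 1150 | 31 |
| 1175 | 10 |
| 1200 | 6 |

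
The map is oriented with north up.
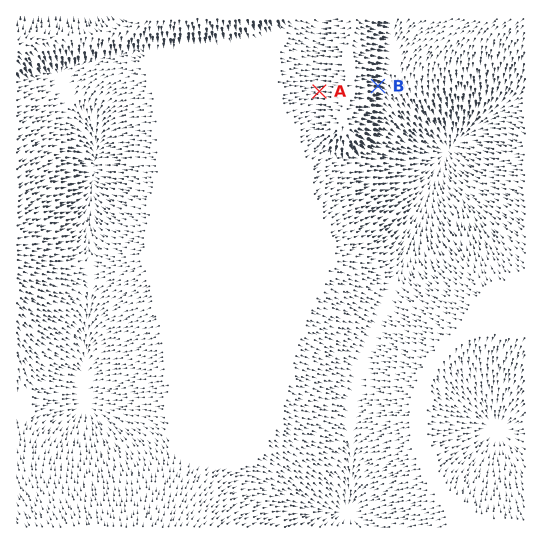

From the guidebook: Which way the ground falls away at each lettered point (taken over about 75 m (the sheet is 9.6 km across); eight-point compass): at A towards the W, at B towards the E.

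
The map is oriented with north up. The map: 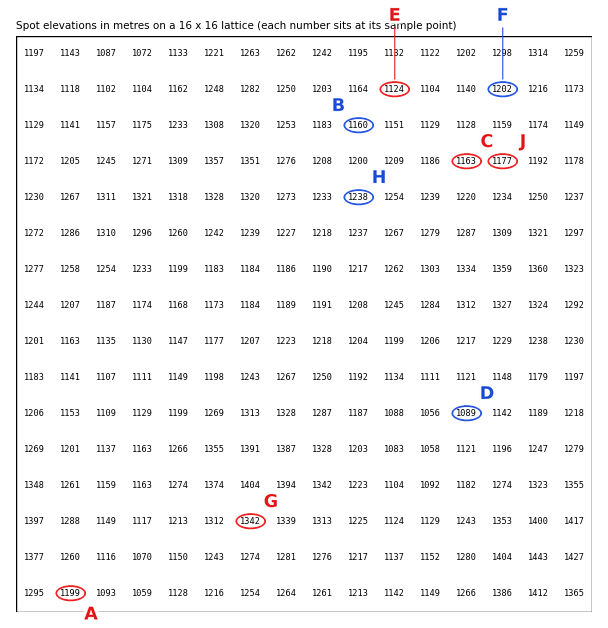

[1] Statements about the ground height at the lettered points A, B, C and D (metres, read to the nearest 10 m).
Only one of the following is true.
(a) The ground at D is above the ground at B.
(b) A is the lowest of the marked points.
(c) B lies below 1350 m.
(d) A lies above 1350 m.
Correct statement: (c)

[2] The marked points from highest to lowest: G H F J E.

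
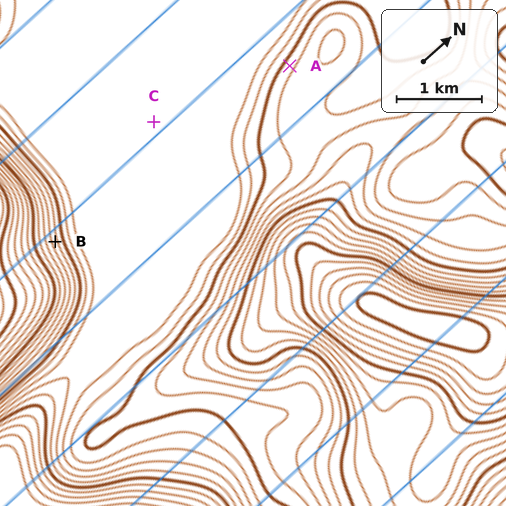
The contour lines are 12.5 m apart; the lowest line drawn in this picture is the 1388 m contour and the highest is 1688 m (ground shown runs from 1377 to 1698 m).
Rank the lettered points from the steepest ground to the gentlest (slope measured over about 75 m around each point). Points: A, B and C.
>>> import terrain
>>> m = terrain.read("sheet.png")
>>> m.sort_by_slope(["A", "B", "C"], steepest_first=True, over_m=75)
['B', 'A', 'C']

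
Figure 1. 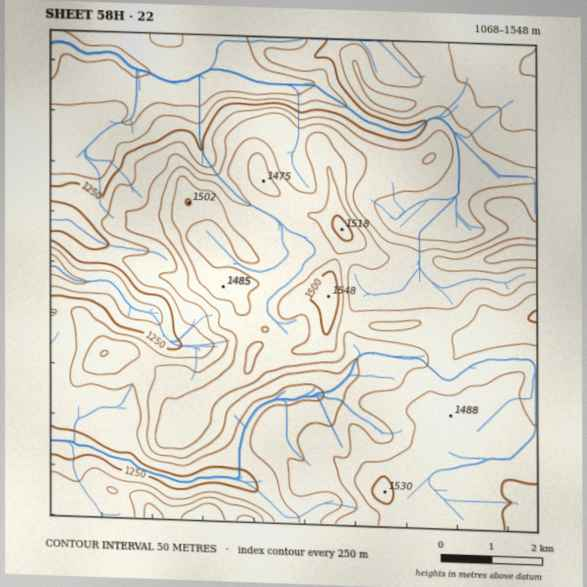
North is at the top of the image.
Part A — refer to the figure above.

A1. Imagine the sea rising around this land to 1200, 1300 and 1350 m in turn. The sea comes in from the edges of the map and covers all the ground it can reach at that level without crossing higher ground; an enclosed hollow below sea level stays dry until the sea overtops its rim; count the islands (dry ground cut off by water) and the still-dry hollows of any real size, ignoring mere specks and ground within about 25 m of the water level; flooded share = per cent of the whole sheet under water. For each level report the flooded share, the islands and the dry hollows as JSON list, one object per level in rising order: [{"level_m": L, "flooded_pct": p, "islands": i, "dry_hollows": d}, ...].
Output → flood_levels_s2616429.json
[{"level_m": 1200, "flooded_pct": 12, "islands": 0, "dry_hollows": 0}, {"level_m": 1300, "flooded_pct": 33, "islands": 0, "dry_hollows": 0}, {"level_m": 1350, "flooded_pct": 50, "islands": 1, "dry_hollows": 0}]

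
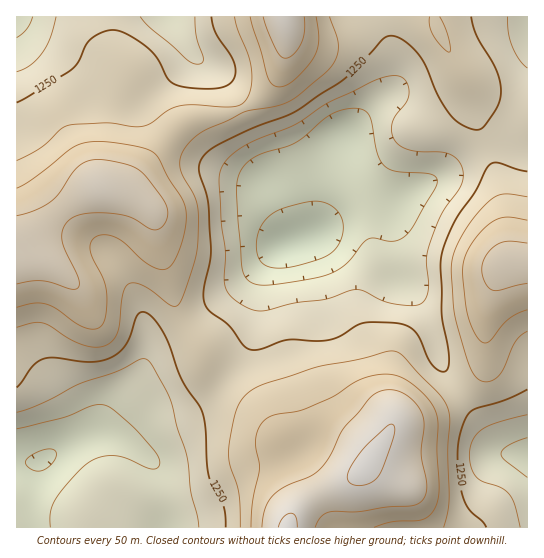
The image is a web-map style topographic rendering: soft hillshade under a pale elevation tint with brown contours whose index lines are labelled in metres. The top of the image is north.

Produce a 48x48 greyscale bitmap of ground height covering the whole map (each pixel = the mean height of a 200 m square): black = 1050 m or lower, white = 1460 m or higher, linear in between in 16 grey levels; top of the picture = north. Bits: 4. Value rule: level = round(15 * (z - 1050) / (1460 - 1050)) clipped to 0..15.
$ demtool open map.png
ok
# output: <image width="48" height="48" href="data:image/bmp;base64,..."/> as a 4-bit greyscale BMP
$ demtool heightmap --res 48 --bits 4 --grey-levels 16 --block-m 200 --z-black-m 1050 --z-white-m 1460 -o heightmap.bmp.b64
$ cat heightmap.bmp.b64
<image width="48" height="48" href="data:image/bmp;base64,Qk32BAAAAAAAAHYAAAAoAAAAMAAAADAAAAABAAQAAAAAAIAEAAATCwAAEwsAABAAAAAAAAAAAAAAABEREQAiIiIAMzMzAERERABVVVUAZmZmAHd3dwCIiIgAmZmZAKqqqgC7u7sAzMzMAN3d3QDu7u4A////ADM0VVVVVUREVmeKze/+3MzLu7u6mId3ZTM0VVVVVURFVneKze/u3d3dzMy6mHd3ZTM0RVVVVURFVniavd7u7u7u3d3LmHd2ZTMzRFVVVURFZniavN3u7u7u7u7bmHZmVSIjNEVVVERFZ4iavMzd3u//7u7bl2VVVCIiM0RERERFZ4mau8zM3u///u3bl2VEQyIiIzRERERFZ4mqu7u8ze7//u3Ll2VEMyIiIjMzM0RFZ4mqu7u7zd7//u3Ll2VEQzMiIzMzNERWZ4mau8u7zN7v/+3Ll2VUREQzMzMzREVWd4mau7u7zN3u/+7LmHZVVVVEQzM0REVWd4iaq7u7vM3e7u3LmHdmZWZVVERERFVWd4iaqru7u8zd7u3KmId3dnZmVURERVVneIiZqqqqu7zN3dy5iIiId3d2ZlVVVVVniIiJmZqqqru8zMuYiImZiHd3ZmZlVVZ4iYiIiJmZqqqru6mIeJmpiId3d3d2ZVZ4mZiIiIiJmZmqqpmHeJqpmIiIiImHdmZ4mZiHd4iIiImZmZh3eKqqmIiImaqZdmeImZiHd3d3d4iImYh3eau6mZmZqruph3eJmYh3d3d3d3eIiId3ibu7qamaq7u6h3iJmId2ZmZmZnd3d3dnirzLurqrvMy6iIiZiHdmVWZmZmZ2ZmZnirzMy8u8zMy6mImZh3ZVVVVVVmZmVVVnirzczMzN3dy6mZqql2ZURERFVVVVVEVXiszd3d3d3cy6mqqqmHZUMzMzREVVREVXms3d3d3d3cuqqru6mHZDIiIiM0RVREVnms3d3d3d3Muqq7y7qHZDIRERIjREREVXirzd3d3d3LurvMzLqHZDIQAAESNERERWibzd3d3d3Mu7zN3LqHVDIRAAASM0M0RWeavMzN3d3czMzd3LqHVDIhERESMzMzRWeJq7y93d3d3d3d3cqHVDIiIRESMzMzNFZ4mruszd3d3d3d3LqHVDIiIiIiMzMzNEVomaqrzN3e7u3d3LmGVDIiIiIjMzMzM0VniZmbvM3e7t3dy6h2VDIiIiIjMzMzM0RWeIiKq8zd3d3cuph2VDMiMzIjMzNERERWeId5qrvN3dzMuph2ZUMzMzIiIzRFVVVmd3d5mau8zMu7upmHdlREMzMiIzRVZmZnd3d4iZqru6qqqqmYh2ZVRDMiI0VmZmd3d3d4iZmZqpmZqqqZmId2VUMyI0VmZ3d3d3d4iJmZmZmZmqqpmZiIdlQzM0VWZ3d4d3d4iIiIiIiImZmZmZmZmHZUREVWZ3eIh3d3eIiIiIiIiIiIiZqqqYdmVVVVZ3iIiHd3d4iIiIiIiHd3eJq7upiHZlVVZ4iZiHdmZ3eIiIiIh2Zmd4q8y6mYdmZmZ4mZiHZlZnd4iIiId2ZmZ5q8zLqZh3Zmd4mZh3ZkVmd3iIiIdlVmeJrN3cupiHd3eJmYh2ZURWZ3eIh3ZVVneJvN7cupiHd3iZmYd2VURWZ3d3d2VVVniave7cupiId4iZmIdmVTRFZnd3dlREVniaze7cuYiIiImZmHdmVA=="/>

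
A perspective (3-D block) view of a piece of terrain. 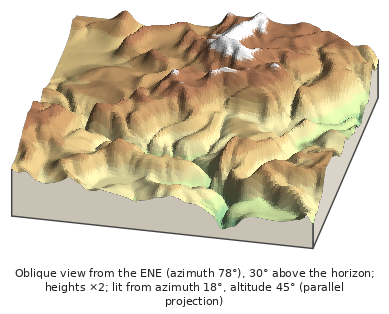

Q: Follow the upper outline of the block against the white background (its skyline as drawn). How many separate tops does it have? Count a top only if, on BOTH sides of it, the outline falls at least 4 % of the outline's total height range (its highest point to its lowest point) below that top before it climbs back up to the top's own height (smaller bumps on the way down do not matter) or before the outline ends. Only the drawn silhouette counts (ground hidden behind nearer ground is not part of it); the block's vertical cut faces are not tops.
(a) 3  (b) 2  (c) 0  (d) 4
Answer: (b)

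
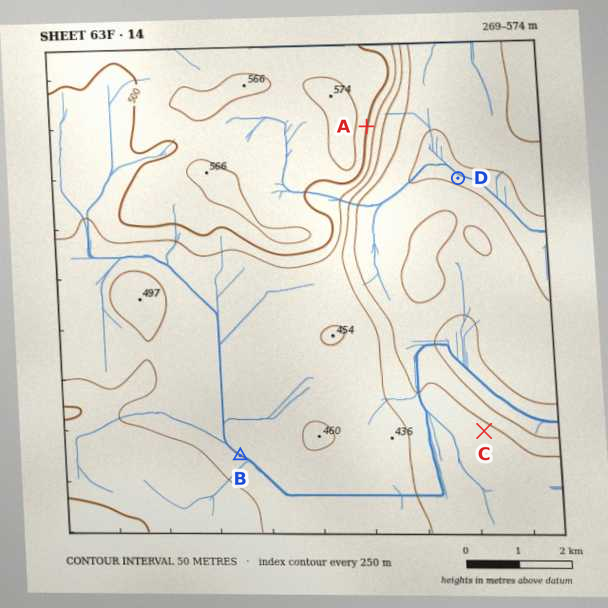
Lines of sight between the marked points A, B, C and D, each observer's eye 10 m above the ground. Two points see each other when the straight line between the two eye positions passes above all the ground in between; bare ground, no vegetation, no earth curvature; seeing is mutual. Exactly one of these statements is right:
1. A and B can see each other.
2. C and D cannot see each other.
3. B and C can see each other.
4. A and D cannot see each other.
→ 2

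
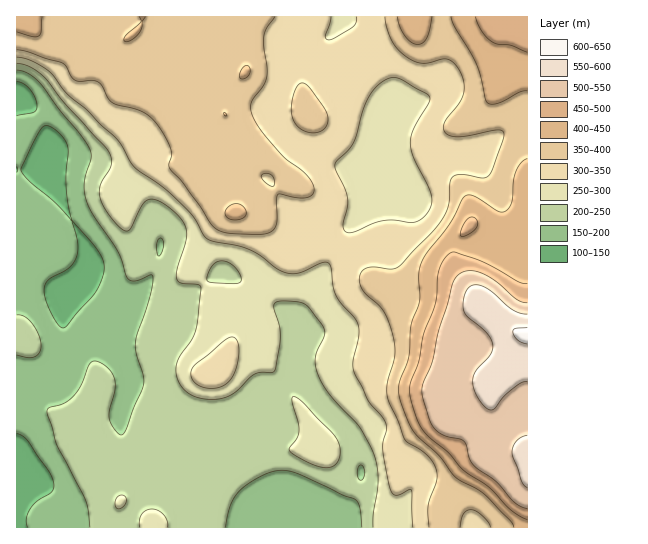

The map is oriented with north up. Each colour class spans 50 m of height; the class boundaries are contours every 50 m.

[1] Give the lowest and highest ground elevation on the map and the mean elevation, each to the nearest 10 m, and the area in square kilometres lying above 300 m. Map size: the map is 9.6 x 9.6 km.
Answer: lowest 140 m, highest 610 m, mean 310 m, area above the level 47.5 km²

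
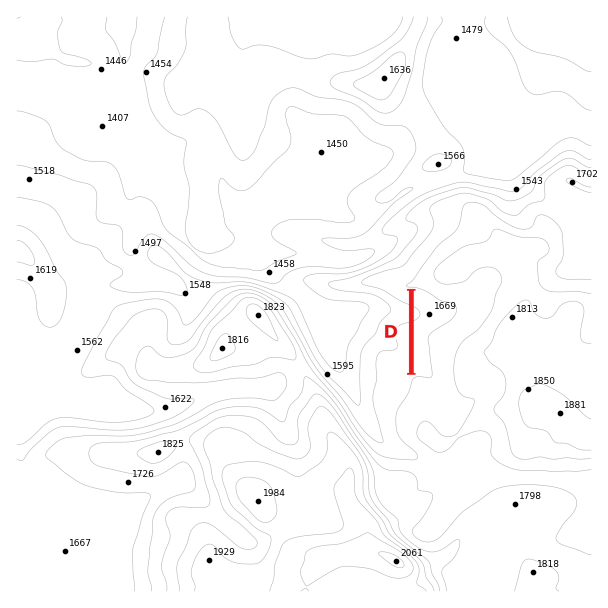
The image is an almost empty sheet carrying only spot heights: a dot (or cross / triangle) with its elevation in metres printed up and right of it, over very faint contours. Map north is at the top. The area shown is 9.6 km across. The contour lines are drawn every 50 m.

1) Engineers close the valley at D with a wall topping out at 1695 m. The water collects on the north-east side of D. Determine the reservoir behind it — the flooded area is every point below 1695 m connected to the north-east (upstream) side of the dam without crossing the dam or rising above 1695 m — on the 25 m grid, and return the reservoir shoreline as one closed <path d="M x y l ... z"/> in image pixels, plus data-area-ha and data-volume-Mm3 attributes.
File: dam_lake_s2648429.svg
<path d="M420 290l-1 0-2 0-1 0-2 0 0 1 0 2 0 1 0 2 0 1 0 2 0 1 0 2 0 1 0 2 0 1 0 2 0 1 0 2 0 1 0 2 0 1 0 2 0 1 0 2 0 1 0 2 0 1 0 2 0 1 0 2 0 1 0 2 0 1 0 2 0 1 0 2 0 1 0 2 0 1 0 2 0 1 0 2 0 1 0 2 0 1 0 2 0 1 0 2 0 1 0 2 0 1 0 2 0 1 0 2 0 1 0 2 0 1 0 2 0 1 0 1 2 0 1 0 2 0 1 0 2 0 0-1 1 0 2 0 1-1 0-1 1-1 0-1 0-2 0-1 0-2 0-1 0-2 0-1 0-2 0-1 0-2 0-1-1-1 0-1 0-1 0-2 0-1-1-1-1-1 0-1 0-2-1 0-1-1 0-2 0-1 0-2 1 0 1-1 1-1 1-1 0-1 1 0 1-1 1 0 1-1 1 0 1-1 0-1 2 0 0-1 1-1 2 0 1 0 0-1 2 0 0-1 1 0 2 0 1-1 0-1 1-1 1-1 1 0 1 0 1-1 1-1 1-1 0-2 1-1 0-2 0-1 0-2 0-1 0-1-1-1-1 0-1 0-2 0-1-1 0-1-2 0-1 0-2 0-1-1 0-1-2 0-1-1-1-1-1 0-1-1 0-1-1-1-1-1-1 0-1 0-1-1-1-1-2 0 0-1-1-1-2 0-1 0-1-1-1-1z" data-area-ha="45" data-volume-Mm3="6.74"/>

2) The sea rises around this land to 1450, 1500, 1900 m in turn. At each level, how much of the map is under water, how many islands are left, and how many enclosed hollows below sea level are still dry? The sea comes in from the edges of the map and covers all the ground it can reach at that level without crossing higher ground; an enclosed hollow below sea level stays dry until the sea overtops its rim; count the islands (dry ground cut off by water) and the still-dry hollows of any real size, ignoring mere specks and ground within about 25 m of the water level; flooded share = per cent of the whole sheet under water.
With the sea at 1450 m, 10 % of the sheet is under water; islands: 0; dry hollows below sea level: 0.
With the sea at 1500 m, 27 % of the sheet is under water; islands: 0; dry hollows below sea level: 0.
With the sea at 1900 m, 94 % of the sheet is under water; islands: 0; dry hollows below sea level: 0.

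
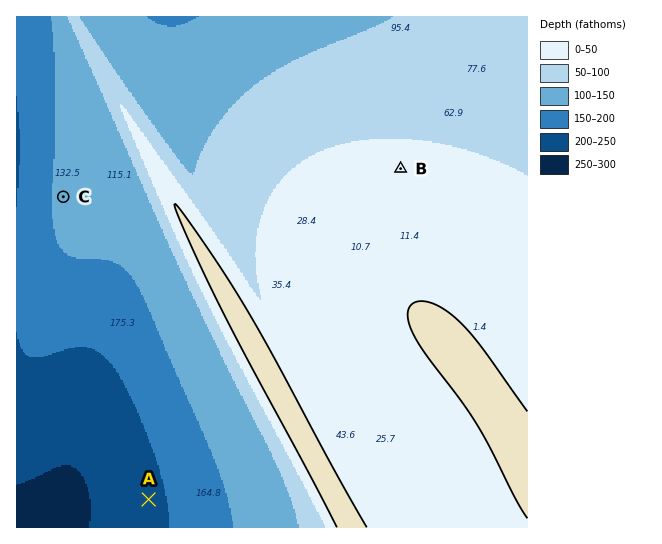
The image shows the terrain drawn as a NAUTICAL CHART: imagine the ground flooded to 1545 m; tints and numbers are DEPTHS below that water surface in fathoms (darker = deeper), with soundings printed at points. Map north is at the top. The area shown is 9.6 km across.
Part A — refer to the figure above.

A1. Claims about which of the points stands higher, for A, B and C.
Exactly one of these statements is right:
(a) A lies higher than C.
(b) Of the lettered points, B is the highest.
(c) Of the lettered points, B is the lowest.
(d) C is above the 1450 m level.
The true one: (b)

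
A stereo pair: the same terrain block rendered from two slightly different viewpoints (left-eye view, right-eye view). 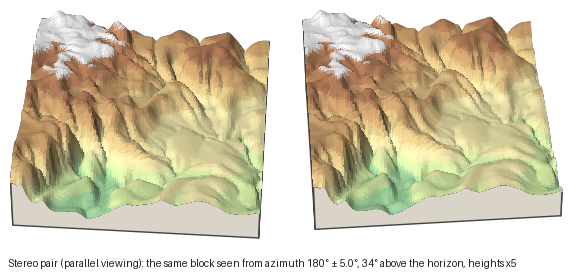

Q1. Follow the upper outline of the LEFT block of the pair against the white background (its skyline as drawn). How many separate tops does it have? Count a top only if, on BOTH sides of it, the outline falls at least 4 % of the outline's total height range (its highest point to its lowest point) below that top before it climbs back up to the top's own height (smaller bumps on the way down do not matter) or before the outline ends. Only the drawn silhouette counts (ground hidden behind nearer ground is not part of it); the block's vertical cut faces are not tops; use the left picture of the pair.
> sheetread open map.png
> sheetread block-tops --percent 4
4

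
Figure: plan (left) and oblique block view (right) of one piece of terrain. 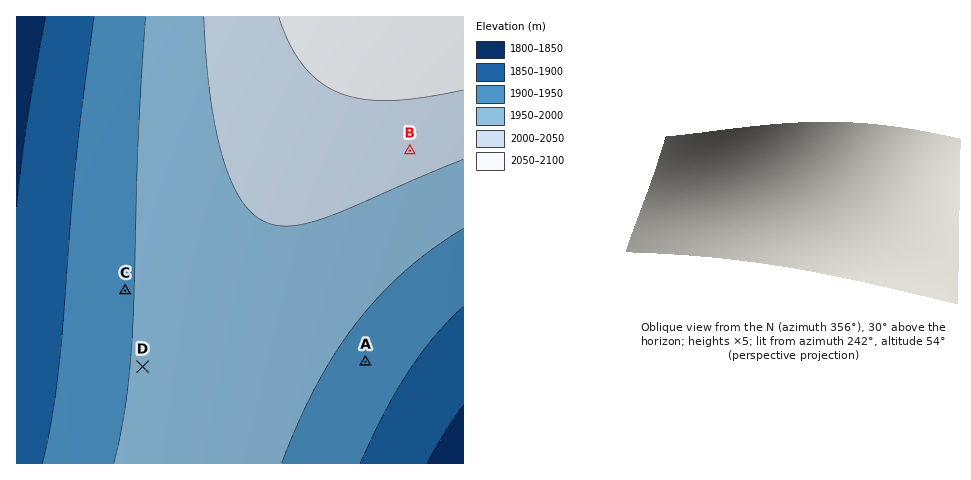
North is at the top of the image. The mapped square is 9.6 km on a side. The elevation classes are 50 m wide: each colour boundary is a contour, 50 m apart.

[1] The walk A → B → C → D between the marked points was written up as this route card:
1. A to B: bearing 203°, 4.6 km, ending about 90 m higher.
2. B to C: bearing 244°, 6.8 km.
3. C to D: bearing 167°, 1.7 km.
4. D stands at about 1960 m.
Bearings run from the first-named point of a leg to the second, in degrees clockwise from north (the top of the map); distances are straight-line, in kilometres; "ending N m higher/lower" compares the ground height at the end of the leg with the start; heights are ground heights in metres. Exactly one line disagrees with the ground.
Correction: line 1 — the bearing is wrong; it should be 012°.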